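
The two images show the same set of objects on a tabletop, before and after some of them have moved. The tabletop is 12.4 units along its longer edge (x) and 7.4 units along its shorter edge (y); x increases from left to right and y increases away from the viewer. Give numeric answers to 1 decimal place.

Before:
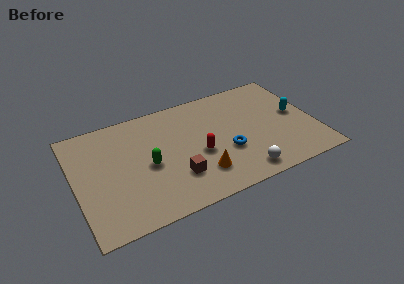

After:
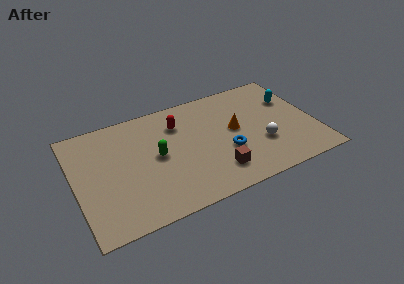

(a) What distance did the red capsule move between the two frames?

2.5

The red capsule was near (6.3, 3.1) before and (5.5, 5.5) after, so it travelled √(0.8² + 2.4²) ≈ 2.5 units.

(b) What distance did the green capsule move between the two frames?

0.6

The green capsule moved from about (3.7, 3.4) to (4.2, 3.8), a distance of √(0.5² + 0.4²) ≈ 0.6.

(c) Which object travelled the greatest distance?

the orange cone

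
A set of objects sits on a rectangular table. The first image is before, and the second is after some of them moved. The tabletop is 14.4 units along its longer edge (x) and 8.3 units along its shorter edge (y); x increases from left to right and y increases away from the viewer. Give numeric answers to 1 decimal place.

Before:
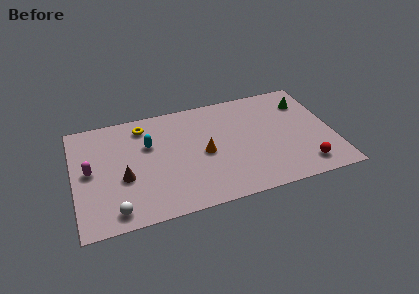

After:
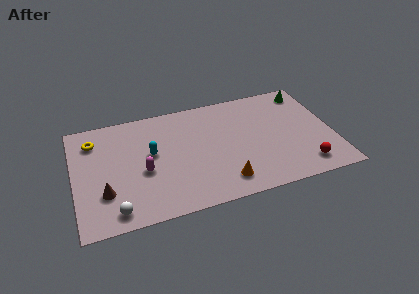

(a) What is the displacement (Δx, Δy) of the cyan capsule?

(0.1, -0.7)

The cyan capsule was at about (4.2, 5.4) and moved to about (4.3, 4.7).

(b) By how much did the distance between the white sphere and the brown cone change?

-0.8

The distance was about 2.3 in the first image and 1.5 in the second, so they moved 0.8 units closer together.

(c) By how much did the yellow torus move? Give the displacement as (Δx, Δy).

(-2.8, -0.4)

The yellow torus was at about (4.0, 6.9) and moved to about (1.2, 6.5).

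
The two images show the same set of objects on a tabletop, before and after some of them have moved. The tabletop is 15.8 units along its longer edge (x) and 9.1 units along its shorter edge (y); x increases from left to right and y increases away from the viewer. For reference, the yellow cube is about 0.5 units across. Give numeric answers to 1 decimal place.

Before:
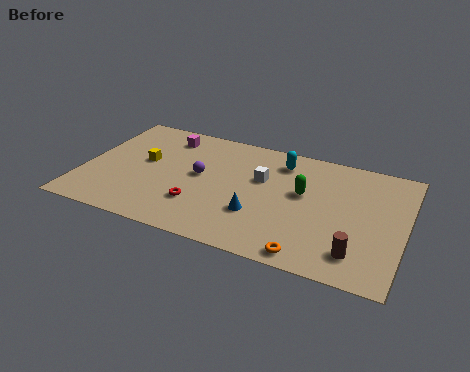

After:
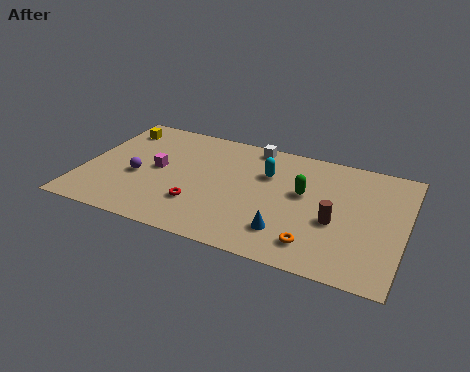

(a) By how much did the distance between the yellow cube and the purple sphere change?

+1.1

Before: roughly 2.8 units apart; after: 3.9. That's 1.1 units further apart.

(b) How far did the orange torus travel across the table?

0.8

The orange torus moved from about (11.5, 0.9) to (11.7, 1.7), a distance of √(0.2² + 0.8²) ≈ 0.8.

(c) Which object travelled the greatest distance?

the purple sphere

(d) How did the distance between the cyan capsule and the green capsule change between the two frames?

-0.4

Before: roughly 2.5 units apart; after: 2.1. That's 0.4 units closer together.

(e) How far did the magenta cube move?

2.8

From (3.7, 7.5) to (3.6, 4.7), the magenta cube covered √(0.1² + 2.8²) ≈ 2.8 units.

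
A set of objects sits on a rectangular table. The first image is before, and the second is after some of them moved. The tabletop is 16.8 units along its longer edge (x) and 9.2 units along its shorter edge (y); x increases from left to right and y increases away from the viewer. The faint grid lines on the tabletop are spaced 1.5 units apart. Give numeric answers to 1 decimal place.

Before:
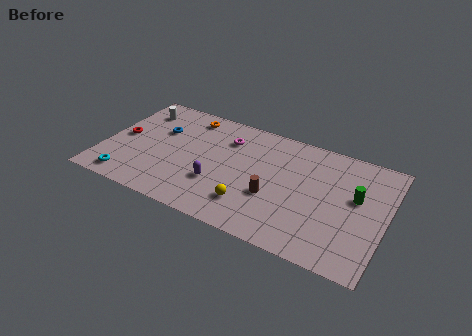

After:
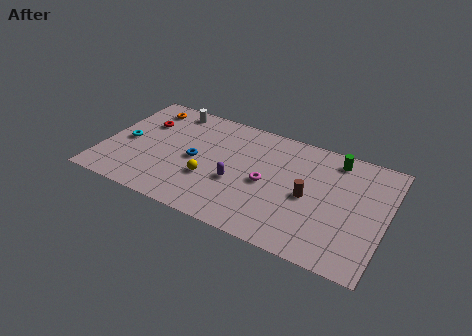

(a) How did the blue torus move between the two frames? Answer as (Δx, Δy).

(2.4, -1.6)

The blue torus started near (3.1, 6.0) and ended near (5.5, 4.4).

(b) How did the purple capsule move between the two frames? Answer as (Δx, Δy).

(1.1, 0.6)

The purple capsule started near (7.0, 3.0) and ended near (8.1, 3.6).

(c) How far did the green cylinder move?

2.9

The green cylinder was near (15.0, 5.4) before and (13.5, 7.9) after, so it travelled √(1.5² + 2.5²) ≈ 2.9 units.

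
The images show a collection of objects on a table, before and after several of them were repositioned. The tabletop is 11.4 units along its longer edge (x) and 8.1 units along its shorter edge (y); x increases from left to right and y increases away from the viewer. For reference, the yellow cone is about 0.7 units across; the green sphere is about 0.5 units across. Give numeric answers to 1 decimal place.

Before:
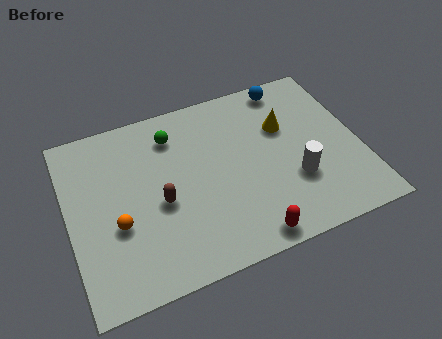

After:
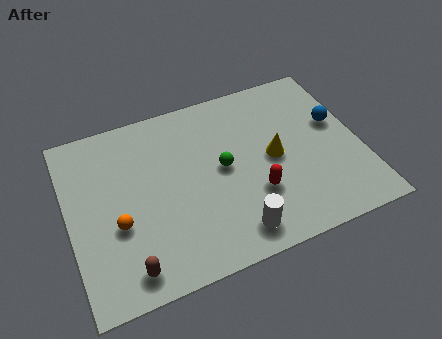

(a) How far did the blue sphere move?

2.9

The blue sphere moved from about (9.0, 7.2) to (10.6, 4.8), a distance of √(1.6² + 2.4²) ≈ 2.9.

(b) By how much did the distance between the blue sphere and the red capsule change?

-2.7

They were about 6.8 units apart before and 4.1 after — 2.7 units closer together.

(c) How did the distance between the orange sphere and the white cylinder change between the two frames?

-2.2

Before: roughly 6.9 units apart; after: 4.7. That's 2.2 units closer together.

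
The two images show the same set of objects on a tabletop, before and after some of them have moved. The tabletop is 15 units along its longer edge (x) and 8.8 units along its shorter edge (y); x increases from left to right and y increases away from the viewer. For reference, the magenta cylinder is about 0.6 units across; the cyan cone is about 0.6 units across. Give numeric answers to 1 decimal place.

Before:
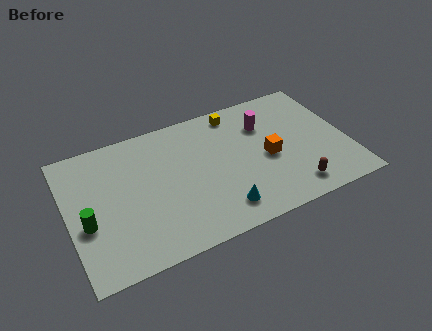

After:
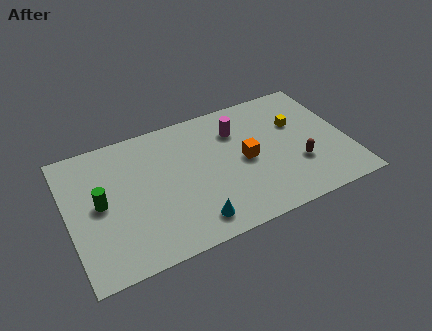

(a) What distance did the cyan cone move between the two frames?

1.5

The cyan cone moved from about (7.8, 1.6) to (6.3, 1.4), a distance of √(1.5² + 0.2²) ≈ 1.5.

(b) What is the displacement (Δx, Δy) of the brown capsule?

(0.5, 1.5)

The brown capsule started near (11.7, 1.4) and ended near (12.2, 2.9).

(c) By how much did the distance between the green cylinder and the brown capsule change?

-0.4

Before: roughly 11.0 units apart; after: 10.6. That's 0.4 units closer together.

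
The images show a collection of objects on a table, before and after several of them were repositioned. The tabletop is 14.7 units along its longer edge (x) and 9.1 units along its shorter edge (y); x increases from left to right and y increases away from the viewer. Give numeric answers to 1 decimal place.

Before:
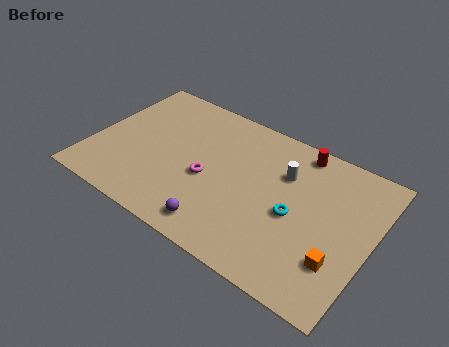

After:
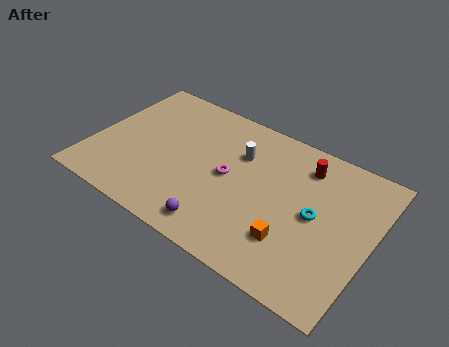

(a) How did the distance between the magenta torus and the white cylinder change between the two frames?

-2.7

The distance was about 4.4 in the first image and 1.7 in the second, so they moved 2.7 units closer together.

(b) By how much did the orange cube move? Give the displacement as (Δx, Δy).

(-2.4, -0.1)

The orange cube started near (13.3, 2.6) and ended near (10.9, 2.5).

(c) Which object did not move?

the purple sphere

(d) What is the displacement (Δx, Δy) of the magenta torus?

(1.0, 0.7)

The magenta torus was at about (6.2, 3.9) and moved to about (7.2, 4.6).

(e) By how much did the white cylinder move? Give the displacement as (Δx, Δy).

(-2.4, 0.0)

The white cylinder was at about (9.9, 6.3) and moved to about (7.5, 6.3).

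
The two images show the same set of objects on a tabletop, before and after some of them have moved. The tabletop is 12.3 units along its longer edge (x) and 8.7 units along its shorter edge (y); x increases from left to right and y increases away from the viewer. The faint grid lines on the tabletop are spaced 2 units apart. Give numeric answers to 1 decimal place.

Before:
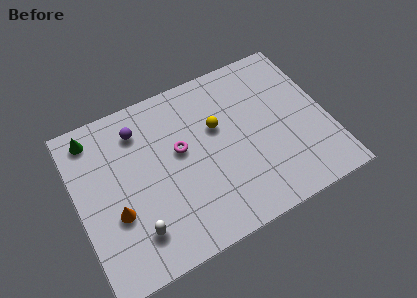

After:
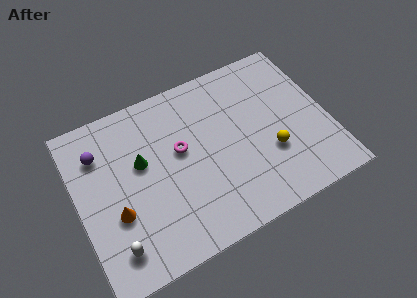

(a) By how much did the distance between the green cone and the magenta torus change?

-2.8

Before: roughly 4.7 units apart; after: 1.9. That's 2.8 units closer together.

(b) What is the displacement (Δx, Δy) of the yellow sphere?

(2.3, -2.4)

The yellow sphere was at about (7.0, 5.4) and moved to about (9.3, 3.0).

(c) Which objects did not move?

the orange cone and the magenta torus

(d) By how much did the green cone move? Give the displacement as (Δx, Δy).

(2.1, -2.3)

From the two frames, the green cone sits at roughly (1.1, 7.5) before and (3.2, 5.2) after.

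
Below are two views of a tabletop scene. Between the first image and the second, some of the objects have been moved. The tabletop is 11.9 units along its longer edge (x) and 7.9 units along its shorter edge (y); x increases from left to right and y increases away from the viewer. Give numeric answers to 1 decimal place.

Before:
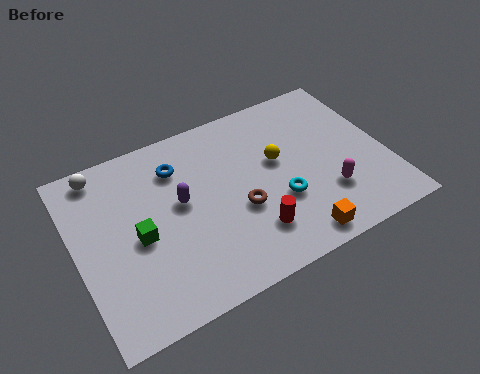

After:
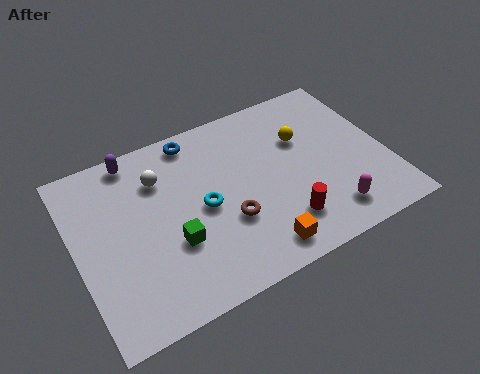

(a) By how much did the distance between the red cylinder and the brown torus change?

+1.0

The distance was about 1.2 in the first image and 2.2 in the second, so they moved 1.0 units further apart.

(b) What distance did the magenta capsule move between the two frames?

0.9

The magenta capsule moved from about (9.4, 2.3) to (9.3, 1.4), a distance of √(0.1² + 0.9²) ≈ 0.9.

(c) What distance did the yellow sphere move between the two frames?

1.3

From (7.8, 4.6) to (8.9, 5.2), the yellow sphere covered √(1.1² + 0.6²) ≈ 1.3 units.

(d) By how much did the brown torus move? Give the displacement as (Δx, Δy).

(-0.5, -0.3)

The brown torus was at about (6.1, 3.1) and moved to about (5.6, 2.8).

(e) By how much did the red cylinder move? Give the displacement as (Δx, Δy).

(1.2, -0.1)

The red cylinder started near (6.4, 1.9) and ended near (7.6, 1.8).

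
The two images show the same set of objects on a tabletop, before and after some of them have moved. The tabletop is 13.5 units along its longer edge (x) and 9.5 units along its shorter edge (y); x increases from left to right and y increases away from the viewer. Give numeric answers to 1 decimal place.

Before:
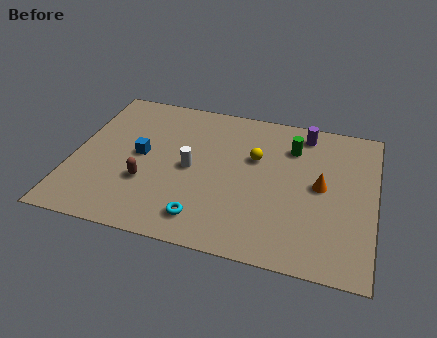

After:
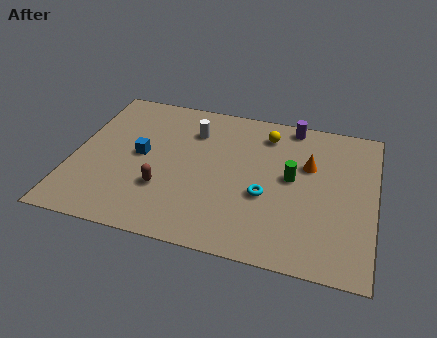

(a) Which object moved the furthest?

the cyan torus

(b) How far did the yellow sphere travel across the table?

1.7

The yellow sphere moved from about (8.1, 6.0) to (8.5, 7.7), a distance of √(0.4² + 1.7²) ≈ 1.7.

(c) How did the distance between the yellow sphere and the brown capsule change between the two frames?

+0.9

Before: roughly 5.5 units apart; after: 6.4. That's 0.9 units further apart.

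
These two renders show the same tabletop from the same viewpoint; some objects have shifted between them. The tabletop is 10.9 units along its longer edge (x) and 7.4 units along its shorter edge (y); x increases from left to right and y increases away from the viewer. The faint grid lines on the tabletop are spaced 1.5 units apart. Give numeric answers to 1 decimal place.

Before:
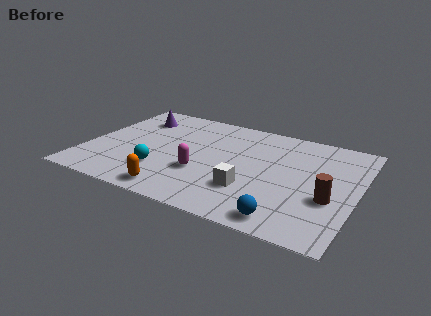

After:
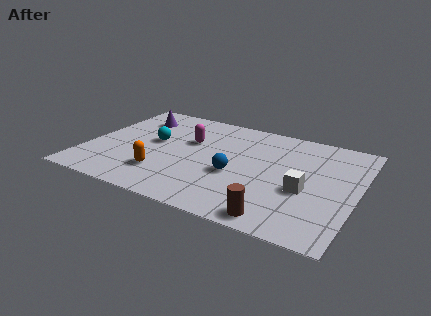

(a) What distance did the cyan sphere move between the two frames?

2.1

From (3.2, 2.1) to (2.6, 4.1), the cyan sphere covered √(0.6² + 2.0²) ≈ 2.1 units.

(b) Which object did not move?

the purple cone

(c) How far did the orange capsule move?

1.2

From (4.0, 0.9) to (3.3, 1.9), the orange capsule covered √(0.7² + 1.0²) ≈ 1.2 units.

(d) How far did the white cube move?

2.2

The white cube moved from about (6.8, 2.2) to (8.9, 3.0), a distance of √(2.1² + 0.8²) ≈ 2.2.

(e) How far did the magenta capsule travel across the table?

2.2

From (4.8, 2.6) to (4.0, 4.7), the magenta capsule covered √(0.8² + 2.1²) ≈ 2.2 units.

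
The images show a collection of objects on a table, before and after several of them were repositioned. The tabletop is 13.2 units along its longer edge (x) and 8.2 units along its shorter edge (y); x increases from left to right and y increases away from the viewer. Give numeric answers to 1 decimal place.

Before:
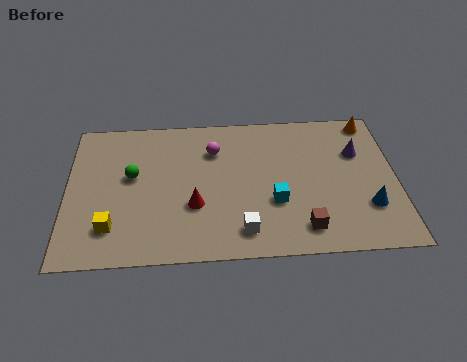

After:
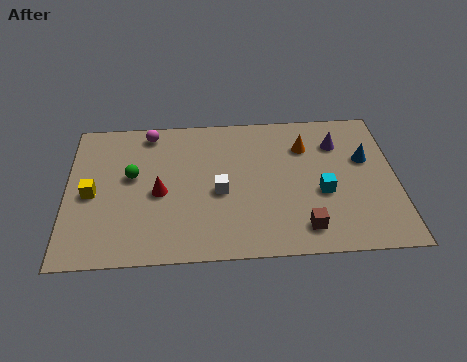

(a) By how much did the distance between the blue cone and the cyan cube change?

-1.2

The distance was about 3.7 in the first image and 2.5 in the second, so they moved 1.2 units closer together.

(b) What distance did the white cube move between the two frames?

2.4

The white cube moved from about (7.0, 1.4) to (6.1, 3.6), a distance of √(0.9² + 2.2²) ≈ 2.4.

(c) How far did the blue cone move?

2.7

The blue cone was near (12.0, 2.4) before and (12.0, 5.1) after, so it travelled √(0.0² + 2.7²) ≈ 2.7 units.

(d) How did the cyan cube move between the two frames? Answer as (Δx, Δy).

(1.9, 0.4)

The cyan cube was at about (8.3, 2.9) and moved to about (10.2, 3.3).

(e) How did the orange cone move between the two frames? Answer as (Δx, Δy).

(-2.7, -1.3)

The orange cone started near (12.3, 7.3) and ended near (9.6, 6.0).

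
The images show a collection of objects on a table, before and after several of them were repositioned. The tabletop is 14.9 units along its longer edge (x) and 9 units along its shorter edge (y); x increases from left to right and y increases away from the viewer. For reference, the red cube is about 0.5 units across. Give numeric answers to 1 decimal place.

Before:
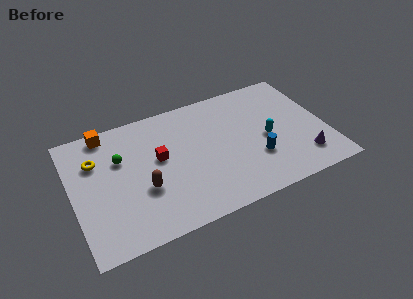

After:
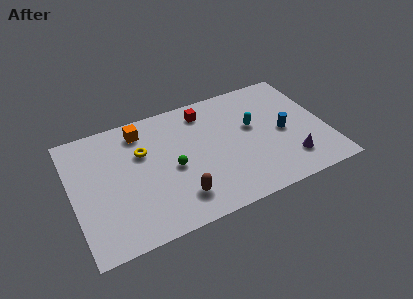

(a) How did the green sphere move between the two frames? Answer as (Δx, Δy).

(2.9, -1.8)

From the two frames, the green sphere sits at roughly (2.9, 5.9) before and (5.8, 4.1) after.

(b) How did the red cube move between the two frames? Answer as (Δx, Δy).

(3.0, 2.4)

The red cube was at about (5.1, 5.1) and moved to about (8.1, 7.5).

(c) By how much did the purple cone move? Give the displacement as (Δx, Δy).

(-0.8, 0.1)

The purple cone was at about (13.3, 1.9) and moved to about (12.5, 2.0).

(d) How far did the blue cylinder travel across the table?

2.2

The blue cylinder moved from about (10.6, 2.9) to (12.4, 4.2), a distance of √(1.8² + 1.3²) ≈ 2.2.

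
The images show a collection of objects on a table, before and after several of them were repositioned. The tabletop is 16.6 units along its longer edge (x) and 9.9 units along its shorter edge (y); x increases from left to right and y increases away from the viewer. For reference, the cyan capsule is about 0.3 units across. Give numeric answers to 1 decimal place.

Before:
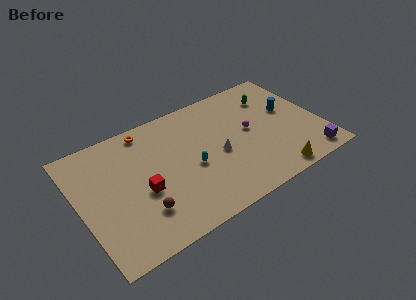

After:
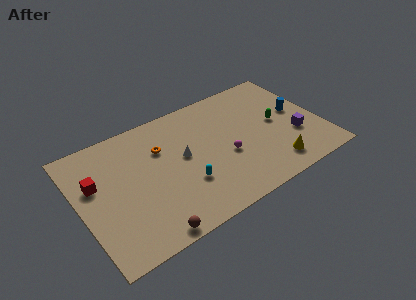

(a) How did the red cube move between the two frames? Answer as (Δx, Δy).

(-2.9, 2.1)

The red cube was at about (4.1, 4.1) and moved to about (1.2, 6.2).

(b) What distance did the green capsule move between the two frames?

2.4

The green capsule moved from about (13.8, 7.5) to (13.7, 5.1), a distance of √(0.1² + 2.4²) ≈ 2.4.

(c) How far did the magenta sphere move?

2.3

The magenta sphere moved from about (11.8, 5.3) to (9.9, 4.0), a distance of √(1.9² + 1.3²) ≈ 2.3.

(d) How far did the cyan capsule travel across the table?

1.3

The cyan capsule moved from about (7.5, 4.3) to (6.9, 3.2), a distance of √(0.6² + 1.1²) ≈ 1.3.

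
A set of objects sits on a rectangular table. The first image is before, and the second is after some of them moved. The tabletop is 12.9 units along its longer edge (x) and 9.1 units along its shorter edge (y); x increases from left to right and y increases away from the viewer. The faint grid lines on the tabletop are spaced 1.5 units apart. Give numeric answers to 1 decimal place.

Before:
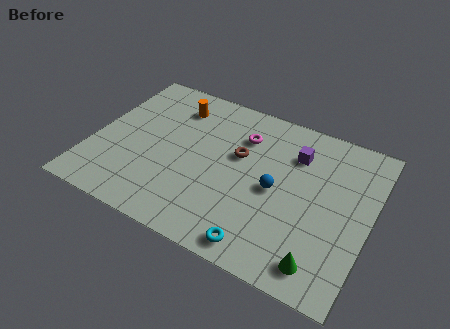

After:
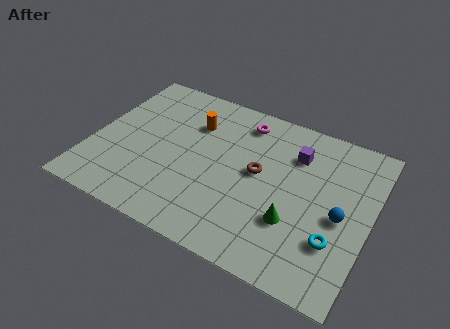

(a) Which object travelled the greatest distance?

the cyan torus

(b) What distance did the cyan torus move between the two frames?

3.5

The cyan torus was near (8.4, 1.0) before and (11.5, 2.7) after, so it travelled √(3.1² + 1.7²) ≈ 3.5 units.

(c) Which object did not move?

the purple cube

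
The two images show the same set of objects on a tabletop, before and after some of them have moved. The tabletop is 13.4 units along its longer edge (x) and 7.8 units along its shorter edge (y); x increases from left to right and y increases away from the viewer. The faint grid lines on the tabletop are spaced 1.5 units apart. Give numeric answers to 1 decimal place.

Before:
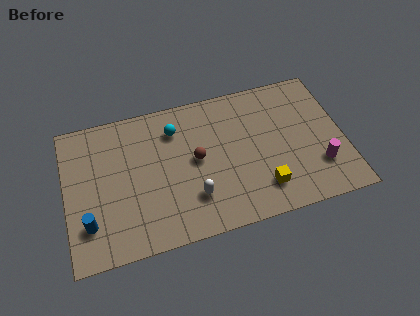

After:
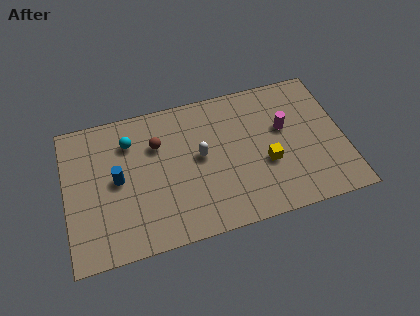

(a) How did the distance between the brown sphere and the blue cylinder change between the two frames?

-3.3

The distance was about 5.7 in the first image and 2.4 in the second, so they moved 3.3 units closer together.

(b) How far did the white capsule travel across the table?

2.2

The white capsule was near (6.0, 2.1) before and (6.5, 4.2) after, so it travelled √(0.5² + 2.1²) ≈ 2.2 units.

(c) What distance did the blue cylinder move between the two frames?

2.5

The blue cylinder moved from about (1.0, 2.0) to (2.5, 4.0), a distance of √(1.5² + 2.0²) ≈ 2.5.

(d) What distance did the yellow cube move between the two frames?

1.3

The yellow cube was near (9.3, 1.7) before and (9.6, 3.0) after, so it travelled √(0.3² + 1.3²) ≈ 1.3 units.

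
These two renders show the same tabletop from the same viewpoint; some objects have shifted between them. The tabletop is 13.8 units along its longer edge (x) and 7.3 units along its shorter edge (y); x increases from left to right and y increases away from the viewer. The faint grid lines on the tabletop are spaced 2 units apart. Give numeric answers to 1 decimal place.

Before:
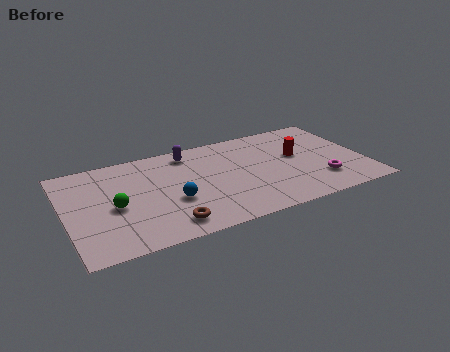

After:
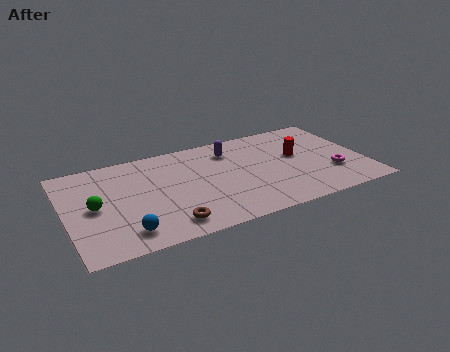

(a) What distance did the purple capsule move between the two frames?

2.0

The purple capsule moved from about (5.9, 6.2) to (7.8, 5.7), a distance of √(1.9² + 0.5²) ≈ 2.0.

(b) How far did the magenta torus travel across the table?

0.7

The magenta torus was near (11.6, 1.9) before and (12.2, 2.3) after, so it travelled √(0.6² + 0.4²) ≈ 0.7 units.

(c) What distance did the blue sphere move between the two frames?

2.7

The blue sphere was near (4.8, 2.8) before and (2.5, 1.3) after, so it travelled √(2.3² + 1.5²) ≈ 2.7 units.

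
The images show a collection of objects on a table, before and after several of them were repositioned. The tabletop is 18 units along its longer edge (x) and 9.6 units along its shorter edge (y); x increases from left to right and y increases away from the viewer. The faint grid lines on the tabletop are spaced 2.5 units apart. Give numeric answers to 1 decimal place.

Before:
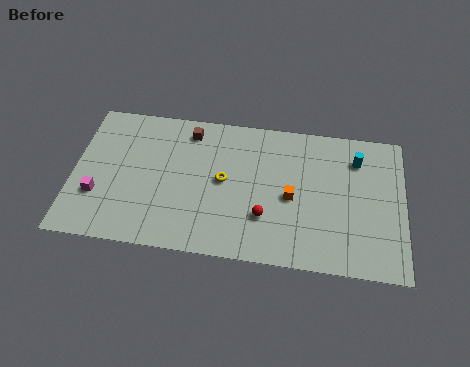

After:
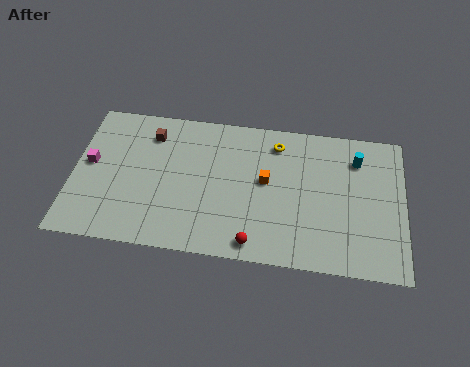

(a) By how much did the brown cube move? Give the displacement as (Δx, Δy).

(-2.1, -0.5)

The brown cube was at about (6.2, 8.1) and moved to about (4.1, 7.6).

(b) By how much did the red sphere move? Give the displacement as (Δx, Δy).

(-0.5, -1.8)

The red sphere started near (10.5, 2.9) and ended near (10.0, 1.1).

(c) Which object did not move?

the cyan cylinder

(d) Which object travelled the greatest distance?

the yellow torus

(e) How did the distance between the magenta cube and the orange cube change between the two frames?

-1.0

Before: roughly 10.6 units apart; after: 9.6. That's 1.0 units closer together.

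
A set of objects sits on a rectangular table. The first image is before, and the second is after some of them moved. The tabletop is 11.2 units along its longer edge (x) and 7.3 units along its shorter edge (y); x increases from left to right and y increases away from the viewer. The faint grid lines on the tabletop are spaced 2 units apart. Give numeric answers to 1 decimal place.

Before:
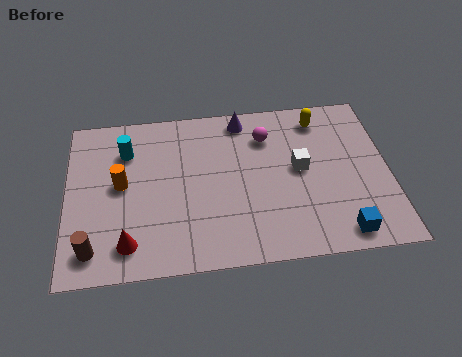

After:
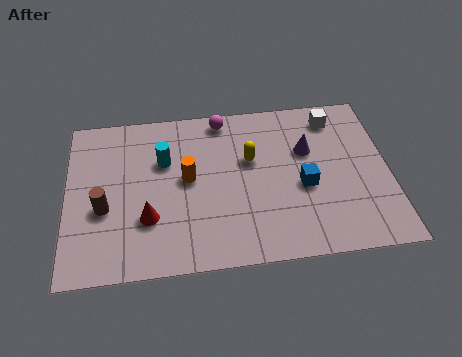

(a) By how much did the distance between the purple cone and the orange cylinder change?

-0.7

The distance was about 5.0 in the first image and 4.3 in the second, so they moved 0.7 units closer together.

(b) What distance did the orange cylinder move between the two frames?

2.3

The orange cylinder moved from about (1.9, 3.9) to (4.2, 3.9), a distance of √(2.3² + 0.0²) ≈ 2.3.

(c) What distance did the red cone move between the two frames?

1.2

From (2.1, 1.3) to (2.8, 2.3), the red cone covered √(0.7² + 1.0²) ≈ 1.2 units.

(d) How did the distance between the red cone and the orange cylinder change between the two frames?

-0.5

The distance was about 2.6 in the first image and 2.1 in the second, so they moved 0.5 units closer together.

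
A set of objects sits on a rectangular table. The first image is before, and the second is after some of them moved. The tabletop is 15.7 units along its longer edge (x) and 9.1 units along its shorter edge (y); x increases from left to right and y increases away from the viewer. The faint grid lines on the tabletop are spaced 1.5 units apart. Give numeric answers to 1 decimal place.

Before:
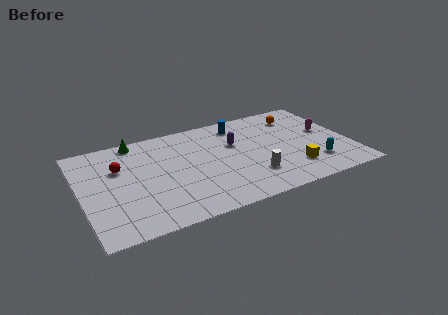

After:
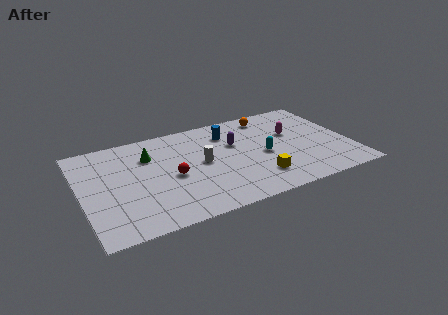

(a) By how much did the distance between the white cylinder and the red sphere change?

-6.3

Before: roughly 8.2 units apart; after: 1.9. That's 6.3 units closer together.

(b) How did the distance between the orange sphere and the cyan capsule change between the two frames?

-1.2

The distance was about 5.0 in the first image and 3.8 in the second, so they moved 1.2 units closer together.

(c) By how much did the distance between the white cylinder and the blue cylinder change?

-2.3

They were about 5.2 units apart before and 2.9 after — 2.3 units closer together.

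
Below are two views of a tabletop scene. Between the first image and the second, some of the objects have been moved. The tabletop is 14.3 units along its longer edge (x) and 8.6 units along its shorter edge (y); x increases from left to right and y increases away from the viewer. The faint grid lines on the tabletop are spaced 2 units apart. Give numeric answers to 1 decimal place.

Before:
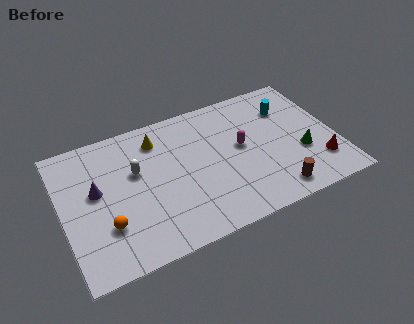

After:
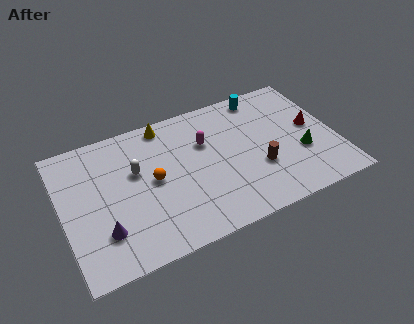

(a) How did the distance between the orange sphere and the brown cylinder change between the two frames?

-3.1

The distance was about 8.7 in the first image and 5.6 in the second, so they moved 3.1 units closer together.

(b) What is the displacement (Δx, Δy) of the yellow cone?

(0.5, 0.8)

The yellow cone was at about (5.2, 6.9) and moved to about (5.7, 7.7).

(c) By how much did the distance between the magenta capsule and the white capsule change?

-1.8

They were about 5.5 units apart before and 3.7 after — 1.8 units closer together.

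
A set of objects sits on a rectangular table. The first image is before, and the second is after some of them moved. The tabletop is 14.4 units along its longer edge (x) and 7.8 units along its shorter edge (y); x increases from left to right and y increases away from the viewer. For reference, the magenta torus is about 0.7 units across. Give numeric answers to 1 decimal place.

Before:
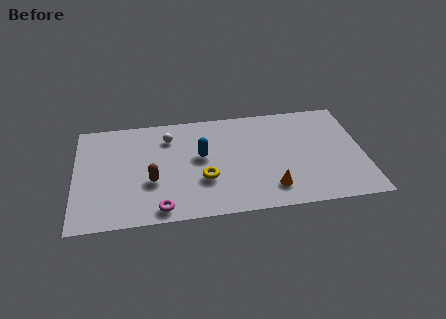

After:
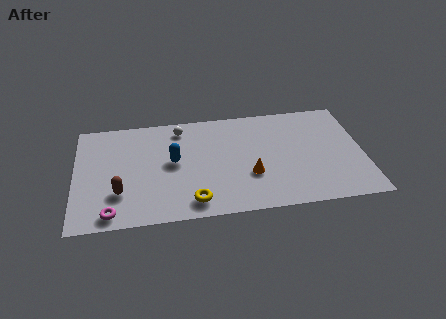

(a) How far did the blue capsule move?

1.4

From (6.3, 4.4) to (4.9, 4.2), the blue capsule covered √(1.4² + 0.2²) ≈ 1.4 units.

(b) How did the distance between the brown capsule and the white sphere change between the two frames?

+2.1

They were about 3.2 units apart before and 5.3 after — 2.1 units further apart.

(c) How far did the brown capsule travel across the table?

1.7

The brown capsule was near (3.8, 2.9) before and (2.2, 2.3) after, so it travelled √(1.6² + 0.6²) ≈ 1.7 units.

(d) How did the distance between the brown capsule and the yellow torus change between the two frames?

+1.2

They were about 2.6 units apart before and 3.8 after — 1.2 units further apart.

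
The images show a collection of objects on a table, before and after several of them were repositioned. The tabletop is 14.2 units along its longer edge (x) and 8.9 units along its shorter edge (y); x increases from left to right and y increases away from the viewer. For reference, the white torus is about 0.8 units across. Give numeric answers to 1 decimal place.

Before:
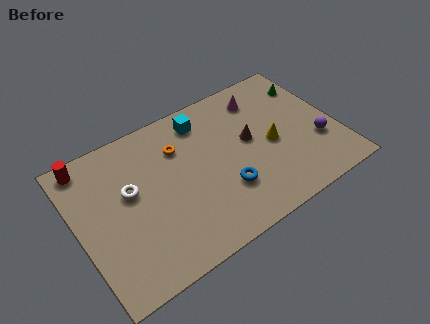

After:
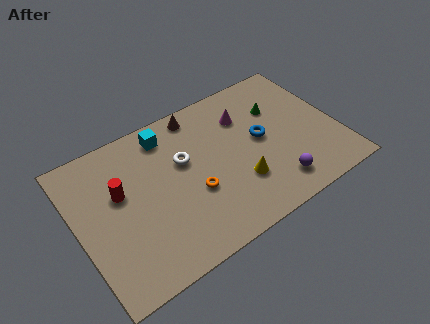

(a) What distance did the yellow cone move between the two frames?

2.5

The yellow cone moved from about (10.6, 4.1) to (8.5, 2.7), a distance of √(2.1² + 1.4²) ≈ 2.5.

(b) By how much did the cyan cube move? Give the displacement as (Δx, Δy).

(-2.0, 0.1)

The cyan cube was at about (7.3, 7.4) and moved to about (5.3, 7.5).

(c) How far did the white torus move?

3.0

The white torus moved from about (2.9, 5.2) to (5.9, 5.5), a distance of √(3.0² + 0.3²) ≈ 3.0.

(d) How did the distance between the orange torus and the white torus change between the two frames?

-1.0

They were about 3.1 units apart before and 2.1 after — 1.0 units closer together.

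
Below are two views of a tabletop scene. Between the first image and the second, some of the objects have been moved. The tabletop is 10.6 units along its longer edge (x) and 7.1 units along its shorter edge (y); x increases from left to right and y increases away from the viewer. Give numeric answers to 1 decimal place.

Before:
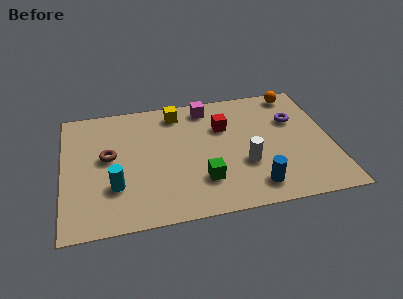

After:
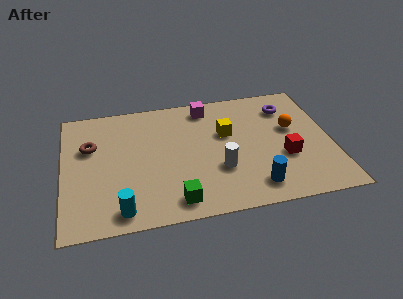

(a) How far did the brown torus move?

1.0

The brown torus moved from about (1.8, 3.9) to (1.1, 4.6), a distance of √(0.7² + 0.7²) ≈ 1.0.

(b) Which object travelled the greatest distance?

the red cube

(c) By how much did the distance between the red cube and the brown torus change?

+3.2

They were about 4.7 units apart before and 7.9 after — 3.2 units further apart.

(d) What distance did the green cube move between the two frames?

1.4

The green cube was near (5.4, 1.9) before and (4.3, 1.0) after, so it travelled √(1.1² + 0.9²) ≈ 1.4 units.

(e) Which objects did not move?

the magenta cube and the blue cylinder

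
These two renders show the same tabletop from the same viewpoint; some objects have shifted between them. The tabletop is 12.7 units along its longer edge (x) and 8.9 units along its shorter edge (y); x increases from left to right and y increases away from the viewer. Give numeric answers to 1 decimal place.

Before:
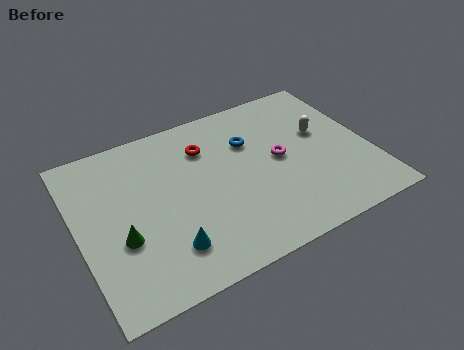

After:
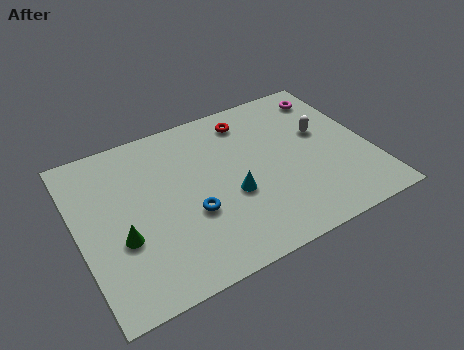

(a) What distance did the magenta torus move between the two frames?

3.9

The magenta torus was near (8.8, 4.6) before and (11.5, 7.4) after, so it travelled √(2.7² + 2.8²) ≈ 3.9 units.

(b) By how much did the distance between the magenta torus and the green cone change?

+3.4

Before: roughly 7.2 units apart; after: 10.6. That's 3.4 units further apart.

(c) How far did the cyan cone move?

3.4

The cyan cone moved from about (3.5, 2.0) to (6.5, 3.5), a distance of √(3.0² + 1.5²) ≈ 3.4.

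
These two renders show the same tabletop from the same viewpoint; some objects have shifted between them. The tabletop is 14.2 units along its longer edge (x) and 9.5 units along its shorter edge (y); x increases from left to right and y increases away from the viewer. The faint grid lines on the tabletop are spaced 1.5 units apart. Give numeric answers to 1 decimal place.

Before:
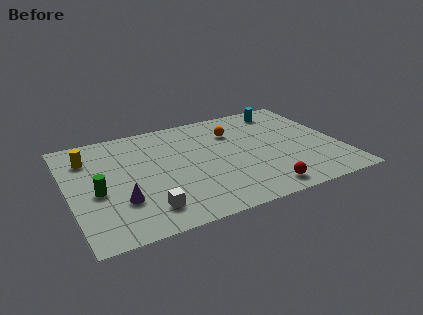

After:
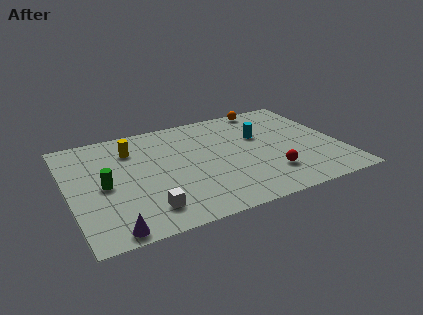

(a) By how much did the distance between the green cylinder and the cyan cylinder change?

-2.6

Before: roughly 11.1 units apart; after: 8.5. That's 2.6 units closer together.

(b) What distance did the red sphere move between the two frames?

1.3

The red sphere was near (9.6, 1.2) before and (10.2, 2.4) after, so it travelled √(0.6² + 1.2²) ≈ 1.3 units.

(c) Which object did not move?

the white cube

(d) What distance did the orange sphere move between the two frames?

2.8

The orange sphere moved from about (8.9, 6.9) to (11.0, 8.7), a distance of √(2.1² + 1.8²) ≈ 2.8.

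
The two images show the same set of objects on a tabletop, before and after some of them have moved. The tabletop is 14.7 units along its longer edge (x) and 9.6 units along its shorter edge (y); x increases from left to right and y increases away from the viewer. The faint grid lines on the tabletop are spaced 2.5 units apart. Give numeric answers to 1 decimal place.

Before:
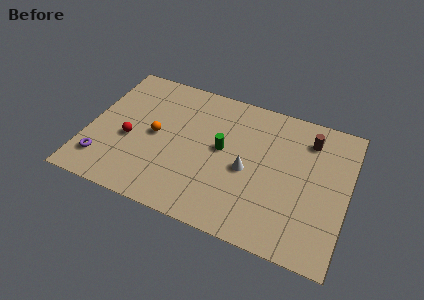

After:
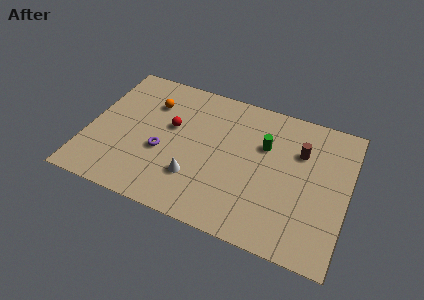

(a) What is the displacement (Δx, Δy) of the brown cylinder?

(-0.4, -1.0)

From the two frames, the brown cylinder sits at roughly (12.3, 7.6) before and (11.9, 6.6) after.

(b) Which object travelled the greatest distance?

the purple torus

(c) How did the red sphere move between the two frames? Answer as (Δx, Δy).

(2.2, 1.7)

The red sphere was at about (2.4, 4.0) and moved to about (4.6, 5.7).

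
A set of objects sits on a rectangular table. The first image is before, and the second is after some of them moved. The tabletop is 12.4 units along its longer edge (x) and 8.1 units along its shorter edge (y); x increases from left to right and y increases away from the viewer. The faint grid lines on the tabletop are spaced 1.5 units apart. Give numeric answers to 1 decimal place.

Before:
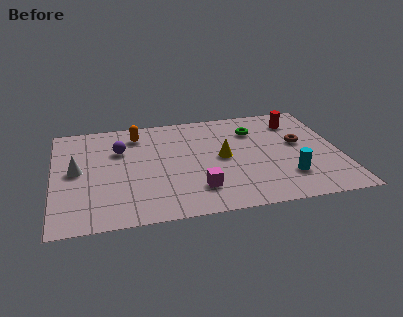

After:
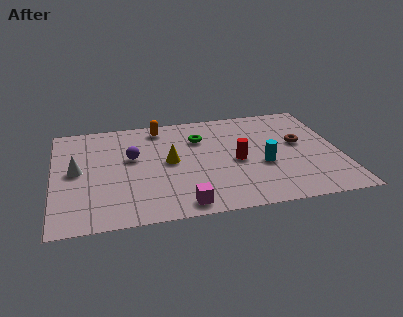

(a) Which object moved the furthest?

the red cylinder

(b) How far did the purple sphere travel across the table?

0.9

From (2.9, 5.5) to (3.4, 4.8), the purple sphere covered √(0.5² + 0.7²) ≈ 0.9 units.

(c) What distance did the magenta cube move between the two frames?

1.2

The magenta cube was near (6.1, 1.9) before and (5.4, 0.9) after, so it travelled √(0.7² + 1.0²) ≈ 1.2 units.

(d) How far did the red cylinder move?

3.9

From (10.7, 6.4) to (7.9, 3.7), the red cylinder covered √(2.8² + 2.7²) ≈ 3.9 units.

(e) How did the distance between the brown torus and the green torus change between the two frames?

+2.1

Before: roughly 2.4 units apart; after: 4.5. That's 2.1 units further apart.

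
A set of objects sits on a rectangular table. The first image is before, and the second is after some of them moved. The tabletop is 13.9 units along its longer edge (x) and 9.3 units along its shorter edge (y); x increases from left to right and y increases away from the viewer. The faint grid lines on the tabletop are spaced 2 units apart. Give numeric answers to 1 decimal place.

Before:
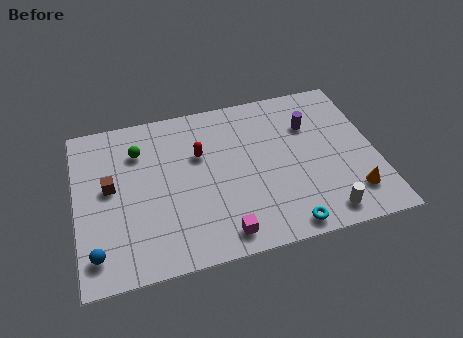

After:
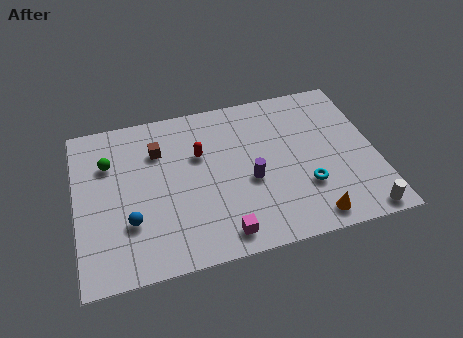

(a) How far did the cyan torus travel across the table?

2.3

The cyan torus moved from about (9.4, 0.9) to (10.5, 2.9), a distance of √(1.1² + 2.0²) ≈ 2.3.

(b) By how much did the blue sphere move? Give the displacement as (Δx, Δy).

(1.6, 1.3)

The blue sphere was at about (0.8, 1.6) and moved to about (2.4, 2.9).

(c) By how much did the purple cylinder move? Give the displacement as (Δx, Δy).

(-3.0, -2.6)

The purple cylinder started near (11.0, 6.5) and ended near (8.0, 3.9).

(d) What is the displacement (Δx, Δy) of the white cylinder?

(1.7, -0.4)

From the two frames, the white cylinder sits at roughly (11.2, 1.2) before and (12.9, 0.8) after.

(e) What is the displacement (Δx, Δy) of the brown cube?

(2.3, 1.6)

The brown cube was at about (1.6, 5.1) and moved to about (3.9, 6.7).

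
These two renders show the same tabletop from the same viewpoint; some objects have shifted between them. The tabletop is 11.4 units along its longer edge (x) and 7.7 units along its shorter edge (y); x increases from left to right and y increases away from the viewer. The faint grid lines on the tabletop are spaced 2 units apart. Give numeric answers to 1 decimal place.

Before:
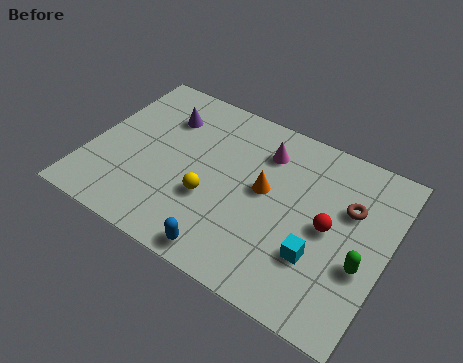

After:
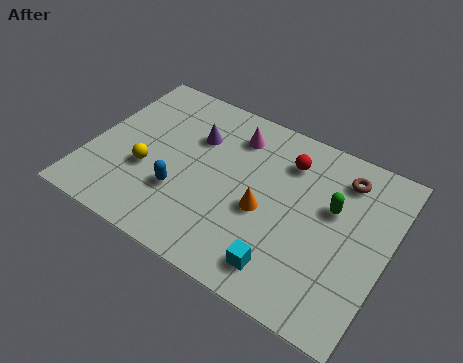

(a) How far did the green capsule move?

2.3

The green capsule moved from about (10.6, 2.9) to (9.2, 4.7), a distance of √(1.4² + 1.8²) ≈ 2.3.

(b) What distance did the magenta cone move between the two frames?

1.2

The magenta cone moved from about (6.4, 5.9) to (5.2, 6.1), a distance of √(1.2² + 0.2²) ≈ 1.2.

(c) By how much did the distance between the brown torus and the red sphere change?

+0.8

The distance was about 1.3 in the first image and 2.1 in the second, so they moved 0.8 units further apart.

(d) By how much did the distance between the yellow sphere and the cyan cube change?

+1.6

Before: roughly 4.2 units apart; after: 5.8. That's 1.6 units further apart.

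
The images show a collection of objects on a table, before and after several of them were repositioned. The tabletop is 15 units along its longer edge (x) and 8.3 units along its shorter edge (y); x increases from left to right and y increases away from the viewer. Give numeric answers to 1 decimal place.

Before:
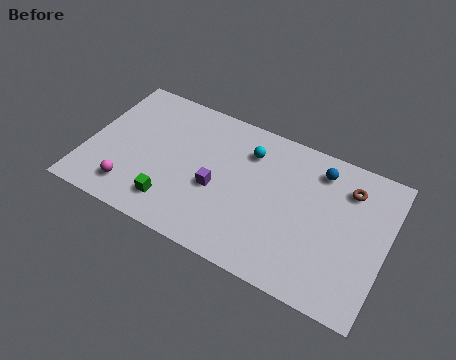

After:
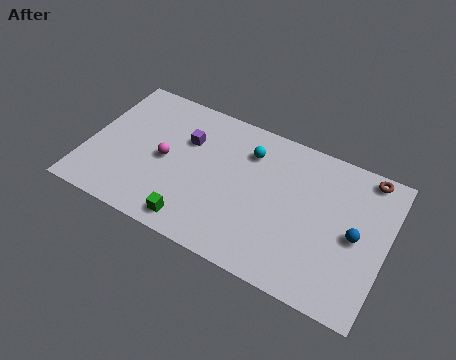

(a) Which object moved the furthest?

the blue sphere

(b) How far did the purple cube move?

2.8

The purple cube was near (6.6, 3.5) before and (4.8, 5.6) after, so it travelled √(1.8² + 2.1²) ≈ 2.8 units.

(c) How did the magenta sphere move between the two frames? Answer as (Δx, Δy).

(1.4, 2.4)

The magenta sphere started near (2.5, 1.6) and ended near (3.9, 4.0).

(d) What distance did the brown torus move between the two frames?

1.4

From (12.9, 6.4) to (13.7, 7.5), the brown torus covered √(0.8² + 1.1²) ≈ 1.4 units.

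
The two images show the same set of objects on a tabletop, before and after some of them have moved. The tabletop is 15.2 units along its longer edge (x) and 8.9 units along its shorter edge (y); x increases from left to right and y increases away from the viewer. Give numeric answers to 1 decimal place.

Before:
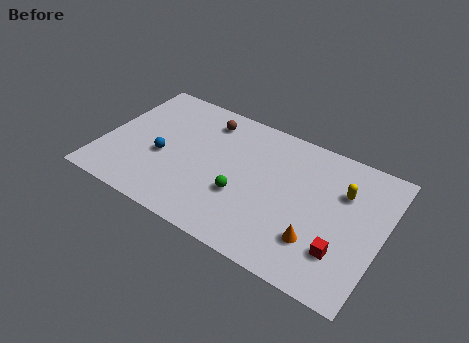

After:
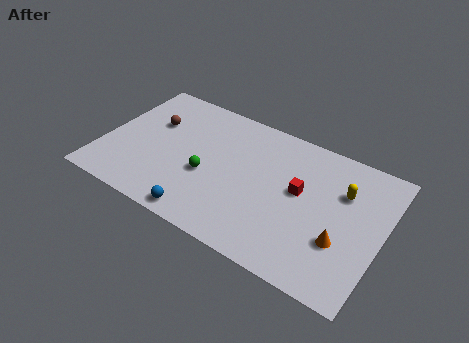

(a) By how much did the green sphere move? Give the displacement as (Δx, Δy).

(-2.0, 0.4)

The green sphere started near (7.8, 3.2) and ended near (5.8, 3.6).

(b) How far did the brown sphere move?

3.2

From (5.2, 7.3) to (2.4, 5.8), the brown sphere covered √(2.8² + 1.5²) ≈ 3.2 units.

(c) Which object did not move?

the yellow capsule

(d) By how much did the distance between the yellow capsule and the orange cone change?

-0.7

They were about 3.8 units apart before and 3.1 after — 0.7 units closer together.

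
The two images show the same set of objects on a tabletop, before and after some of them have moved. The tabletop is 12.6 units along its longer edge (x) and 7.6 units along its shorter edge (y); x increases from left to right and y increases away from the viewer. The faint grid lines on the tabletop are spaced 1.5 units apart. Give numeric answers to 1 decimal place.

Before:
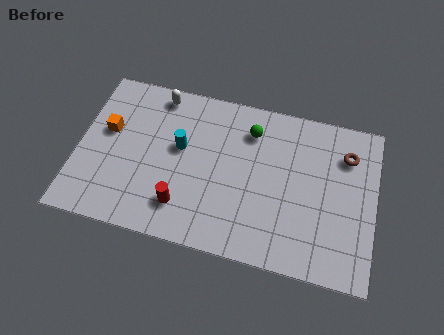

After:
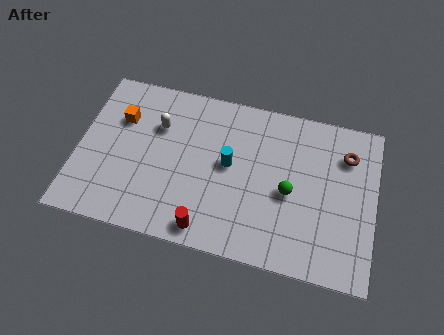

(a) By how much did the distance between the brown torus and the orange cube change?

-0.6

They were about 10.2 units apart before and 9.6 after — 0.6 units closer together.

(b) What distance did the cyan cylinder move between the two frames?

2.1

The cyan cylinder moved from about (4.3, 4.4) to (6.4, 4.1), a distance of √(2.1² + 0.3²) ≈ 2.1.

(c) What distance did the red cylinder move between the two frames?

1.4

The red cylinder moved from about (4.6, 1.7) to (5.7, 0.9), a distance of √(1.1² + 0.8²) ≈ 1.4.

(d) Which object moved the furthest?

the green sphere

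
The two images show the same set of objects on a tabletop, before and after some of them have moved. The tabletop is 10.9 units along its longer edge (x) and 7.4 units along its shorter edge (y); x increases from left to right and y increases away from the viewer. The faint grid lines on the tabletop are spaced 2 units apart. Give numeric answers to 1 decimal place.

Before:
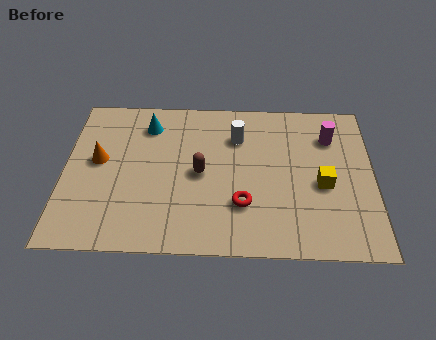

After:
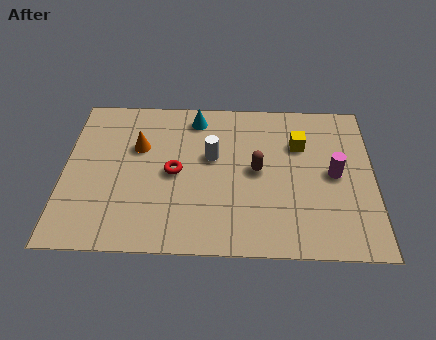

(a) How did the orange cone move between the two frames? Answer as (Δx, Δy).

(1.4, 0.7)

The orange cone started near (1.2, 4.1) and ended near (2.6, 4.8).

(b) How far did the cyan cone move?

1.7

The cyan cone moved from about (2.9, 5.9) to (4.6, 6.3), a distance of √(1.7² + 0.4²) ≈ 1.7.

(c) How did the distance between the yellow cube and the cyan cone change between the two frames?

-2.9

Before: roughly 6.8 units apart; after: 3.9. That's 2.9 units closer together.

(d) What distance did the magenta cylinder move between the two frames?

1.8

The magenta cylinder was near (9.4, 5.5) before and (9.5, 3.7) after, so it travelled √(0.1² + 1.8²) ≈ 1.8 units.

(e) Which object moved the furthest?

the red torus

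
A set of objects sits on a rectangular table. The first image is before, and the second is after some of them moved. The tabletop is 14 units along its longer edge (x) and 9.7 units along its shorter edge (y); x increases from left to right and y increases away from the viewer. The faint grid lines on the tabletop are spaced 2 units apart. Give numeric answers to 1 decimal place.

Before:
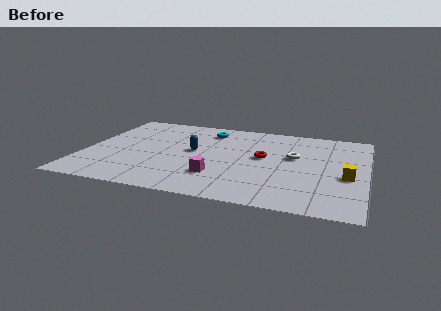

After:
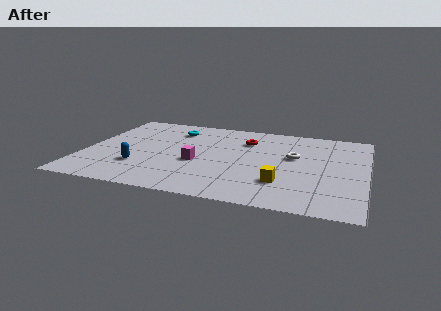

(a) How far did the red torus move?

2.1

The red torus moved from about (8.9, 5.3) to (7.9, 7.1), a distance of √(1.0² + 1.8²) ≈ 2.1.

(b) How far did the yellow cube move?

3.4

The yellow cube was near (13.1, 4.0) before and (10.0, 2.6) after, so it travelled √(3.1² + 1.4²) ≈ 3.4 units.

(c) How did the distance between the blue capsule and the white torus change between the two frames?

+3.0

They were about 5.0 units apart before and 8.0 after — 3.0 units further apart.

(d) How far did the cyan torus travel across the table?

1.7

From (5.9, 7.9) to (4.2, 7.6), the cyan torus covered √(1.7² + 0.3²) ≈ 1.7 units.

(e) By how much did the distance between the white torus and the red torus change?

+1.3

Before: roughly 1.6 units apart; after: 2.9. That's 1.3 units further apart.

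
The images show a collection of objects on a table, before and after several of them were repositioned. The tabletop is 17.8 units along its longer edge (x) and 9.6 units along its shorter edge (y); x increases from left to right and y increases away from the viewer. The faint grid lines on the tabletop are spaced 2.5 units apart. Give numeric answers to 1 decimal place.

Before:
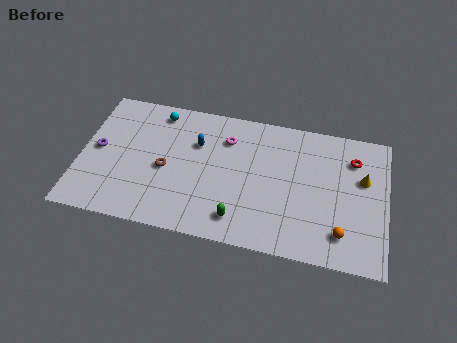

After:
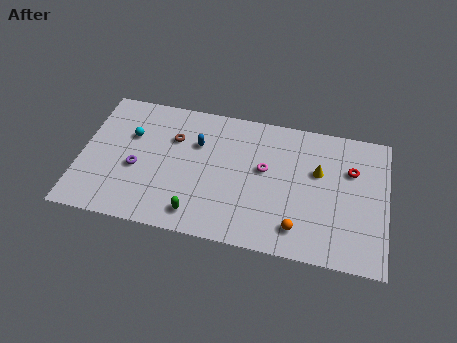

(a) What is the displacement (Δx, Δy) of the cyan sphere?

(-1.5, -2.0)

The cyan sphere was at about (4.3, 8.3) and moved to about (2.8, 6.3).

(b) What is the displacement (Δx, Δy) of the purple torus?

(2.3, -0.9)

The purple torus started near (1.0, 4.9) and ended near (3.3, 4.0).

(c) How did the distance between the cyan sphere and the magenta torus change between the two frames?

+3.7

The distance was about 4.2 in the first image and 7.9 in the second, so they moved 3.7 units further apart.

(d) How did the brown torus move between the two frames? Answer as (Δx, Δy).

(0.3, 2.3)

The brown torus was at about (5.0, 4.3) and moved to about (5.3, 6.6).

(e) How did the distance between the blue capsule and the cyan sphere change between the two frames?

+0.9

Before: roughly 3.0 units apart; after: 3.9. That's 0.9 units further apart.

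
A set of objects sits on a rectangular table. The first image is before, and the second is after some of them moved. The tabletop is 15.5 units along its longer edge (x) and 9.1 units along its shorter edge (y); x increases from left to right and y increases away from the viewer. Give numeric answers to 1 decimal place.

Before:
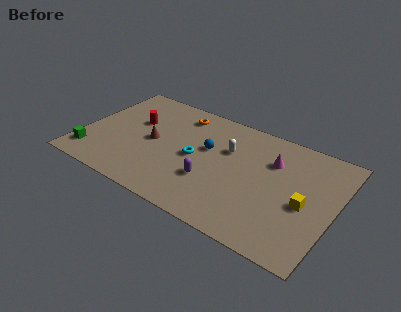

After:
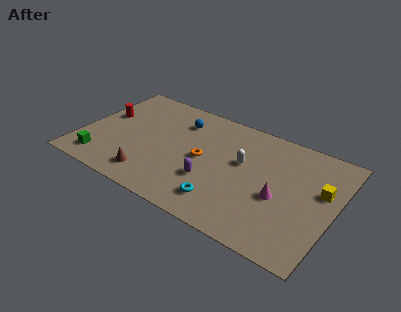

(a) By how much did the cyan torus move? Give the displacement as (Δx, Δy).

(2.2, -2.6)

The cyan torus started near (7.0, 4.4) and ended near (9.2, 1.8).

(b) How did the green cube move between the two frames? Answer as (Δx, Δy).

(0.7, -0.2)

From the two frames, the green cube sits at roughly (0.9, 1.7) before and (1.6, 1.5) after.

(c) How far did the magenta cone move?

2.7

The magenta cone was near (11.5, 6.4) before and (12.3, 3.8) after, so it travelled √(0.8² + 2.6²) ≈ 2.7 units.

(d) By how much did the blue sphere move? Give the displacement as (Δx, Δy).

(-2.0, 1.5)

From the two frames, the blue sphere sits at roughly (7.6, 5.5) before and (5.6, 7.0) after.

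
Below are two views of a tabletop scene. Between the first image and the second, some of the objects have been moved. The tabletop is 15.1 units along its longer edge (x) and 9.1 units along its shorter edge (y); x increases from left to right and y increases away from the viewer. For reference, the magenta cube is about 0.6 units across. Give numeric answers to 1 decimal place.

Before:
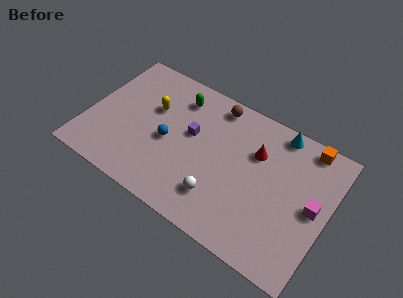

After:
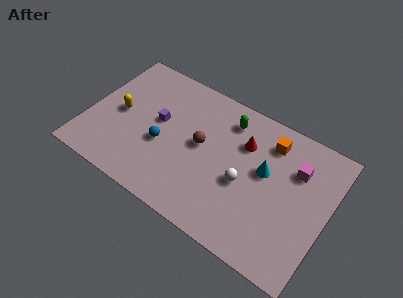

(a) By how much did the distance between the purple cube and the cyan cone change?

+0.9

Before: roughly 5.9 units apart; after: 6.8. That's 0.9 units further apart.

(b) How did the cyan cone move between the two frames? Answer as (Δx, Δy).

(-0.4, -2.9)

From the two frames, the cyan cone sits at roughly (11.5, 8.2) before and (11.1, 5.3) after.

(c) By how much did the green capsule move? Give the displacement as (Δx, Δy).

(3.2, 0.1)

The green capsule was at about (5.2, 7.3) and moved to about (8.4, 7.4).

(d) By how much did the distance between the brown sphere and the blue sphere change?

-2.0

They were about 4.6 units apart before and 2.6 after — 2.0 units closer together.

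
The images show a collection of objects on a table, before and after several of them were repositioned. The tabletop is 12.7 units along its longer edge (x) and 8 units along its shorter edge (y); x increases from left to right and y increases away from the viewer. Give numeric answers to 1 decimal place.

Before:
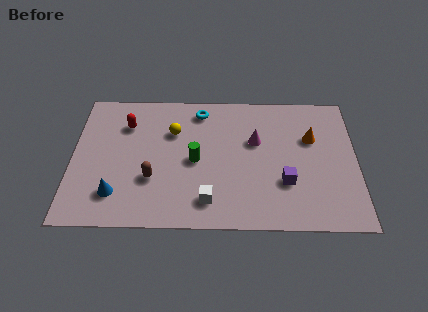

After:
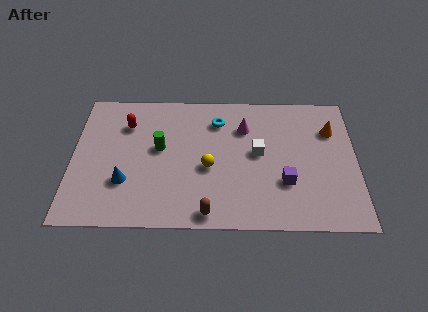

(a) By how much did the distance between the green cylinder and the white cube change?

+2.0

Before: roughly 2.4 units apart; after: 4.4. That's 2.0 units further apart.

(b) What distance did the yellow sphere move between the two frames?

2.6

The yellow sphere moved from about (4.5, 5.5) to (6.1, 3.4), a distance of √(1.6² + 2.1²) ≈ 2.6.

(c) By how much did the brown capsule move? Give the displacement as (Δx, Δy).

(2.5, -1.9)

The brown capsule started near (3.6, 2.7) and ended near (6.1, 0.8).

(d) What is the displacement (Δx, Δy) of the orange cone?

(0.9, 0.5)

The orange cone was at about (10.7, 5.2) and moved to about (11.6, 5.7).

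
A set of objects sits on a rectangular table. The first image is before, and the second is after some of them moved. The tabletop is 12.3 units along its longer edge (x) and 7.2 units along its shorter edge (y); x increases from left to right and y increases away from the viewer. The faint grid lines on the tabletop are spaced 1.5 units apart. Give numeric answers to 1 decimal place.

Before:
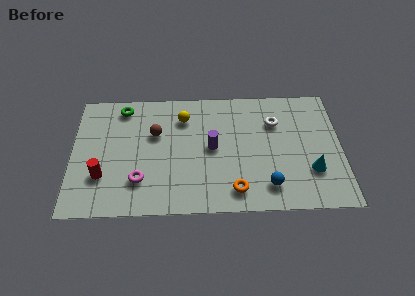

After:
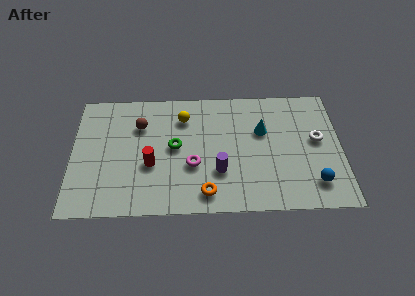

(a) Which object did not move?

the yellow sphere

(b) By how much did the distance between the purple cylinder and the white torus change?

+1.6

The distance was about 3.2 in the first image and 4.8 in the second, so they moved 1.6 units further apart.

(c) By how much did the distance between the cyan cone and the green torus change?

-5.4

Before: roughly 9.5 units apart; after: 4.1. That's 5.4 units closer together.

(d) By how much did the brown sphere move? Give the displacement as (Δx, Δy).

(-0.7, 0.5)

From the two frames, the brown sphere sits at roughly (3.8, 4.6) before and (3.1, 5.1) after.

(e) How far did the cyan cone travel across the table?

3.3

The cyan cone was near (10.9, 2.2) before and (8.7, 4.6) after, so it travelled √(2.2² + 2.4²) ≈ 3.3 units.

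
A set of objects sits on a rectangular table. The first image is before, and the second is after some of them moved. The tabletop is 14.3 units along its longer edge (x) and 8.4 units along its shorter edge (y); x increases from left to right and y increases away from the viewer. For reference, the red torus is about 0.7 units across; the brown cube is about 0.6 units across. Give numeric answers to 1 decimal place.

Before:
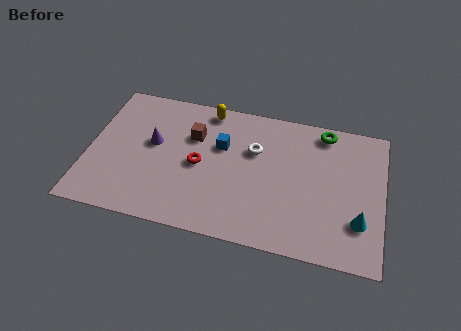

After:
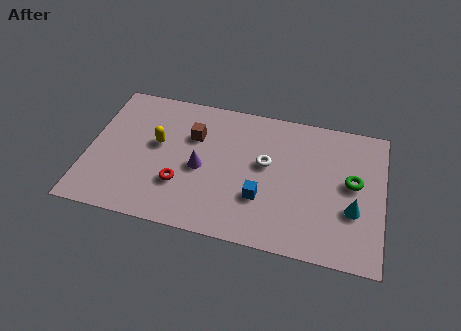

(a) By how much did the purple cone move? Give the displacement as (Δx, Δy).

(2.4, -1.0)

From the two frames, the purple cone sits at roughly (3.1, 4.8) before and (5.5, 3.8) after.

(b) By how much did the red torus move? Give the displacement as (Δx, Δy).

(-0.8, -1.4)

The red torus started near (5.4, 4.0) and ended near (4.6, 2.6).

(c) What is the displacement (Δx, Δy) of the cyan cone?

(-0.3, 0.6)

The cyan cone started near (13.2, 2.4) and ended near (12.9, 3.0).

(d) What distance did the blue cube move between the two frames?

3.4

The blue cube was near (6.4, 5.4) before and (8.5, 2.7) after, so it travelled √(2.1² + 2.7²) ≈ 3.4 units.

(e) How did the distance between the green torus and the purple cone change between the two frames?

-1.3

Before: roughly 8.6 units apart; after: 7.3. That's 1.3 units closer together.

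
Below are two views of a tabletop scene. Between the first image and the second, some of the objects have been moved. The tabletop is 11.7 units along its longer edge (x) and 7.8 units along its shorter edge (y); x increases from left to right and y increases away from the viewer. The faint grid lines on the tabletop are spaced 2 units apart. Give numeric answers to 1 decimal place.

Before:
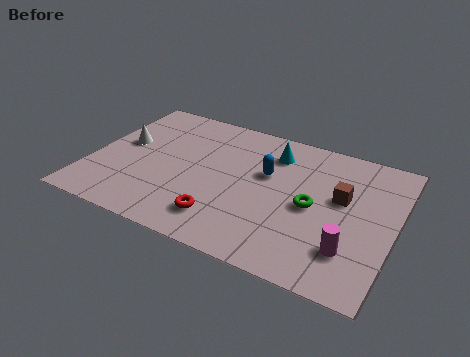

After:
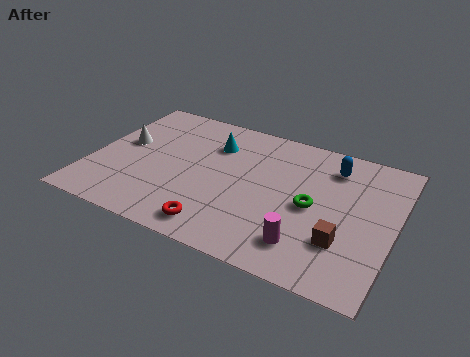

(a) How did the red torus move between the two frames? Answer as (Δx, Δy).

(-0.1, -0.5)

The red torus started near (5.4, 1.6) and ended near (5.3, 1.1).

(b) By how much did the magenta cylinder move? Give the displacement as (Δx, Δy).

(-1.6, -0.4)

The magenta cylinder started near (10.2, 2.0) and ended near (8.6, 1.6).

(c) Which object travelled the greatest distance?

the blue capsule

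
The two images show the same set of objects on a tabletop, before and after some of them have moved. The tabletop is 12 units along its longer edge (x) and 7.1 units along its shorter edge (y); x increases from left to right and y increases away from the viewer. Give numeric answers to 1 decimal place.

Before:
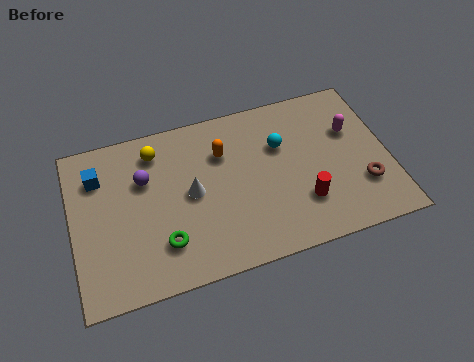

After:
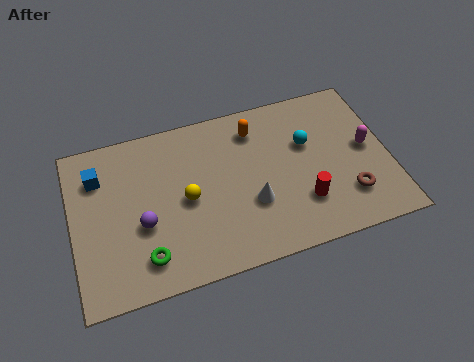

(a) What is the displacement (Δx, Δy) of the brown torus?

(-0.6, -0.3)

The brown torus started near (10.9, 2.1) and ended near (10.3, 1.8).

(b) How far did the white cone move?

2.5

From (4.5, 3.6) to (6.7, 2.5), the white cone covered √(2.2² + 1.1²) ≈ 2.5 units.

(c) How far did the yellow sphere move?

2.6

From (3.3, 5.8) to (4.3, 3.4), the yellow sphere covered √(1.0² + 2.4²) ≈ 2.6 units.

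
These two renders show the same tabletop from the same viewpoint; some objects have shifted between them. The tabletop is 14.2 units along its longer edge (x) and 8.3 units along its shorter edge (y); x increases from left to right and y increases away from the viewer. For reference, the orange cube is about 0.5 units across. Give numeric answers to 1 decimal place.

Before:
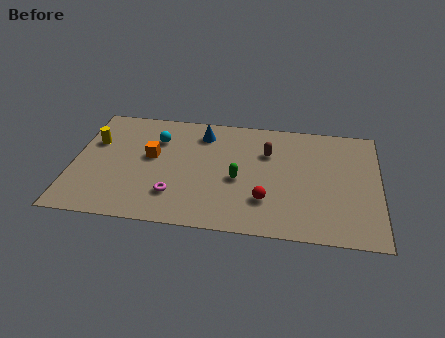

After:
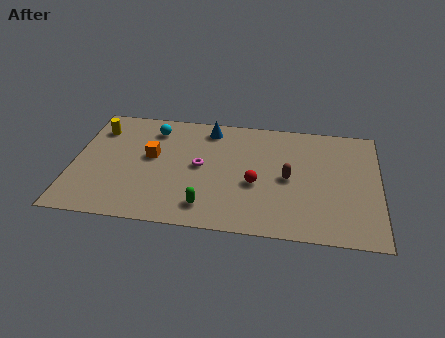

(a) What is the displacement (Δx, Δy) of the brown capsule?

(1.0, -1.7)

The brown capsule started near (9.0, 5.7) and ended near (10.0, 4.0).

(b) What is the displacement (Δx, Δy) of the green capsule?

(-1.4, -2.1)

The green capsule started near (7.7, 3.6) and ended near (6.3, 1.5).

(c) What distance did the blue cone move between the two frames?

0.5

The blue cone was near (5.9, 6.7) before and (6.2, 7.1) after, so it travelled √(0.3² + 0.4²) ≈ 0.5 units.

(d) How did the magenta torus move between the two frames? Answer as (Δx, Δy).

(1.1, 2.2)

The magenta torus was at about (4.8, 2.1) and moved to about (5.9, 4.3).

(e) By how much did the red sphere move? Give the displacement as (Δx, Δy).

(-0.5, 1.1)

From the two frames, the red sphere sits at roughly (9.0, 2.3) before and (8.5, 3.4) after.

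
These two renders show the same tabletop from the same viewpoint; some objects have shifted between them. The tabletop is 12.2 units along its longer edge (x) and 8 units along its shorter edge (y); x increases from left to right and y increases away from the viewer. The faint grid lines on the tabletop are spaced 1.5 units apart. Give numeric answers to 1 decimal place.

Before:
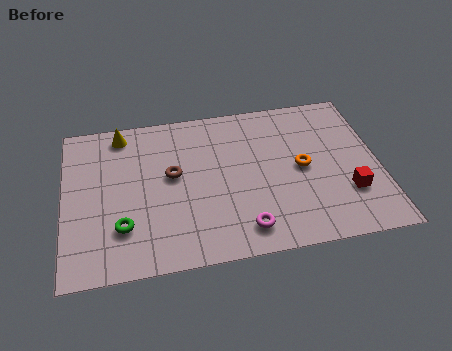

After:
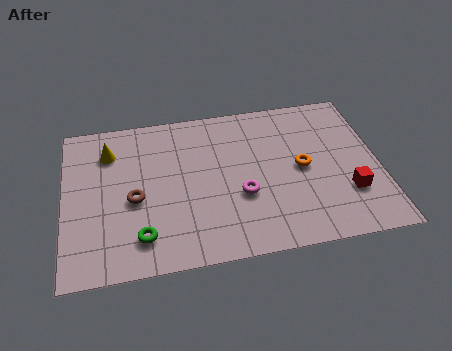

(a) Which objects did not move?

the red cube and the orange torus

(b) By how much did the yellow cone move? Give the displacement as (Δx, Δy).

(-0.5, -0.9)

The yellow cone started near (2.3, 7.0) and ended near (1.8, 6.1).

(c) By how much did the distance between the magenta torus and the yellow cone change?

-1.4

They were about 7.3 units apart before and 5.9 after — 1.4 units closer together.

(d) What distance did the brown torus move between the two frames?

1.8

The brown torus moved from about (4.2, 4.5) to (2.7, 3.5), a distance of √(1.5² + 1.0²) ≈ 1.8.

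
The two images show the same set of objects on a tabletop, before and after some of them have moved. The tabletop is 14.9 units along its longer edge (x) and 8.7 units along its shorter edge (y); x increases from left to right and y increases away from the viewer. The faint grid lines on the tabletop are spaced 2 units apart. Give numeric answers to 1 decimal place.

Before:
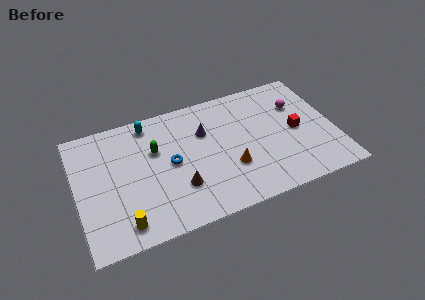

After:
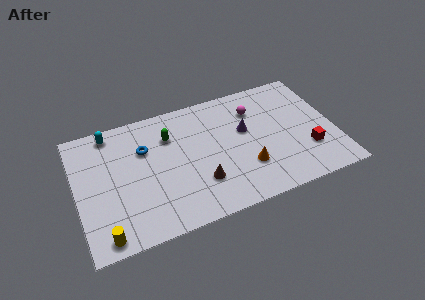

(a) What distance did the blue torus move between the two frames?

2.1

From (5.4, 4.4) to (4.0, 5.9), the blue torus covered √(1.4² + 1.5²) ≈ 2.1 units.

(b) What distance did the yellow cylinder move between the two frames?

1.2

From (2.4, 1.3) to (1.3, 0.9), the yellow cylinder covered √(1.1² + 0.4²) ≈ 1.2 units.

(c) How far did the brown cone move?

1.2

The brown cone moved from about (5.7, 2.6) to (6.9, 2.5), a distance of √(1.2² + 0.1²) ≈ 1.2.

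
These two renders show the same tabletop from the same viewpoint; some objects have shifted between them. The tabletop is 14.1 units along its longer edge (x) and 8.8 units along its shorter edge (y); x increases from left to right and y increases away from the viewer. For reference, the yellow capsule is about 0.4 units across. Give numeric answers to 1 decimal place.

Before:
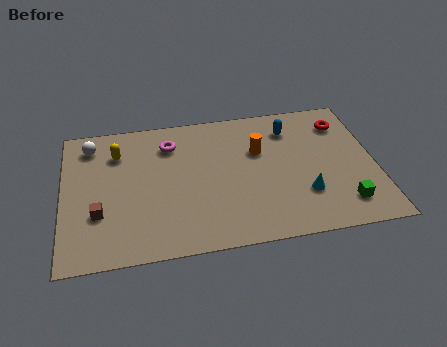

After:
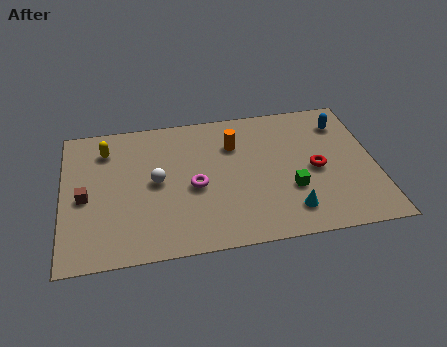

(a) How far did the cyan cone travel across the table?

1.1

The cyan cone was near (10.8, 2.6) before and (10.1, 1.7) after, so it travelled √(0.7² + 0.9²) ≈ 1.1 units.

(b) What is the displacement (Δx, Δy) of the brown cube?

(-0.6, 1.1)

The brown cube was at about (1.6, 2.9) and moved to about (1.0, 4.0).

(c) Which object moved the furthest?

the white sphere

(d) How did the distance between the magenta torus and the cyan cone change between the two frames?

-2.5

They were about 7.2 units apart before and 4.7 after — 2.5 units closer together.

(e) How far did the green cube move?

2.6

From (12.5, 1.7) to (10.2, 3.0), the green cube covered √(2.3² + 1.3²) ≈ 2.6 units.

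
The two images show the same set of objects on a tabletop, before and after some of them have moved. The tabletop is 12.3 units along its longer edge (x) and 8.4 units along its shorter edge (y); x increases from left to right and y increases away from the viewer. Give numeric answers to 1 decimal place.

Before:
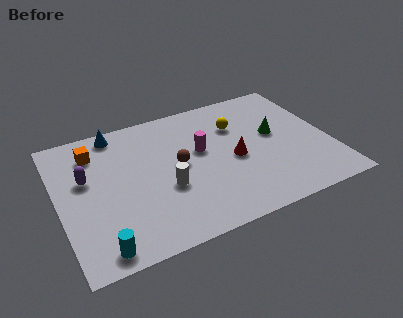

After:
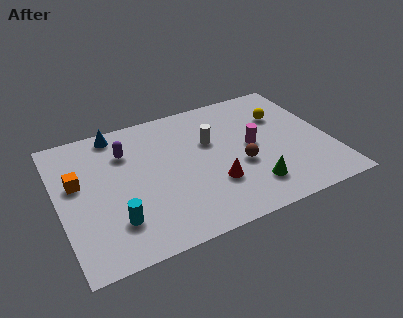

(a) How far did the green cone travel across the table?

3.3

From (9.9, 4.7) to (8.4, 1.8), the green cone covered √(1.5² + 2.9²) ≈ 3.3 units.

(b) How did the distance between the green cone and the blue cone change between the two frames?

+0.4

They were about 7.5 units apart before and 7.9 after — 0.4 units further apart.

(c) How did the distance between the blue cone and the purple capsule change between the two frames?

-1.5

They were about 2.9 units apart before and 1.4 after — 1.5 units closer together.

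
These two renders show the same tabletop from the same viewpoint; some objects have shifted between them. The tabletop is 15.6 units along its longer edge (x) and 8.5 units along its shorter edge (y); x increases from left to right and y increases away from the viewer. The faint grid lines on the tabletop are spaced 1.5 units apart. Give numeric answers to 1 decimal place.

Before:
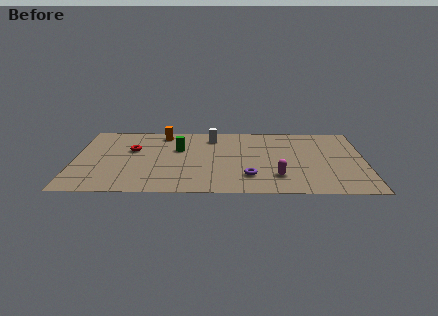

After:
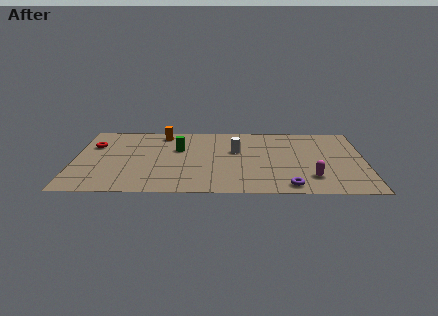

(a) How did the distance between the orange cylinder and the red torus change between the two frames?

+1.4

Before: roughly 2.6 units apart; after: 4.0. That's 1.4 units further apart.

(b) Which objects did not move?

the green cylinder and the orange cylinder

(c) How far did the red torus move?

2.2

From (3.1, 5.3) to (1.0, 5.8), the red torus covered √(2.1² + 0.5²) ≈ 2.2 units.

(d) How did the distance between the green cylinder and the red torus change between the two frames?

+2.1

They were about 2.5 units apart before and 4.6 after — 2.1 units further apart.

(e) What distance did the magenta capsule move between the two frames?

1.8

The magenta capsule moved from about (10.9, 2.1) to (12.7, 2.0), a distance of √(1.8² + 0.1²) ≈ 1.8.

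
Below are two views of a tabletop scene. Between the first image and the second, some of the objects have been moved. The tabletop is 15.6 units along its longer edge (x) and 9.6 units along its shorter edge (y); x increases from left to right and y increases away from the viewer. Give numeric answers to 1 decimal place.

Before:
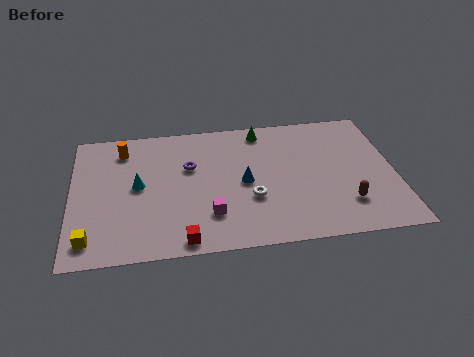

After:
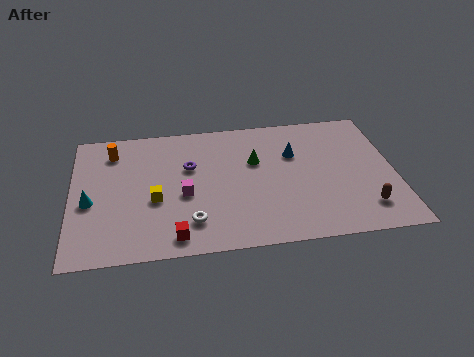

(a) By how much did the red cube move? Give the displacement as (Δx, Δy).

(-0.4, 0.3)

The red cube started near (5.3, 0.9) and ended near (4.9, 1.2).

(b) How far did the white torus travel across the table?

3.2

From (8.6, 3.4) to (5.7, 2.1), the white torus covered √(2.9² + 1.3²) ≈ 3.2 units.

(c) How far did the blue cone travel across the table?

3.1

The blue cone moved from about (8.3, 4.6) to (10.8, 6.4), a distance of √(2.5² + 1.8²) ≈ 3.1.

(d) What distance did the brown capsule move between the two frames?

1.0

From (13.1, 2.4) to (14.0, 2.0), the brown capsule covered √(0.9² + 0.4²) ≈ 1.0 units.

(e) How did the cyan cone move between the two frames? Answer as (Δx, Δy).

(-2.3, -0.9)

The cyan cone started near (3.2, 5.0) and ended near (0.9, 4.1).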